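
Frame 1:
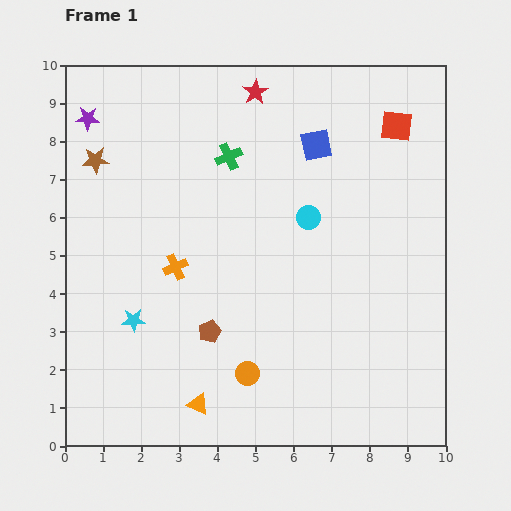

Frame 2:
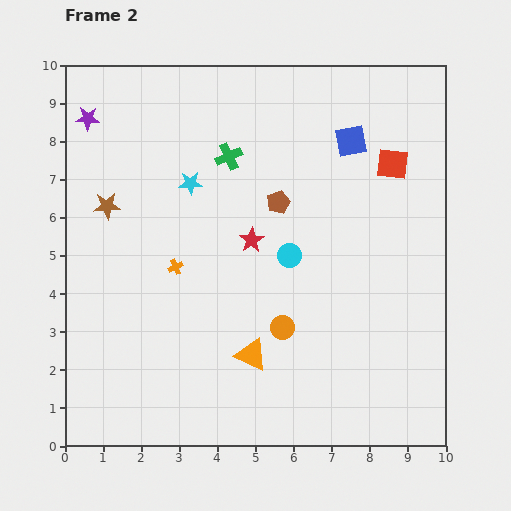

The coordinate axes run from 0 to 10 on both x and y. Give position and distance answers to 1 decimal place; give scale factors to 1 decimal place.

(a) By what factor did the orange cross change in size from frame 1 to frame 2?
0.6×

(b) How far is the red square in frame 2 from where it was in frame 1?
1.0

The red square moved from (8.7, 8.4) to (8.6, 7.4), a distance of √(0.1² + 1.0²) ≈ 1.0.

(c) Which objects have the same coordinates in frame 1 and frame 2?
the purple star, the orange cross, the green cross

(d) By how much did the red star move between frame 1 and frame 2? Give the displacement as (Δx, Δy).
(-0.1, -3.9)

The red star was at (5.0, 9.3) in frame 1 and (4.9, 5.4) in frame 2.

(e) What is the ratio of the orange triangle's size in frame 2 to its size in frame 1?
1.5×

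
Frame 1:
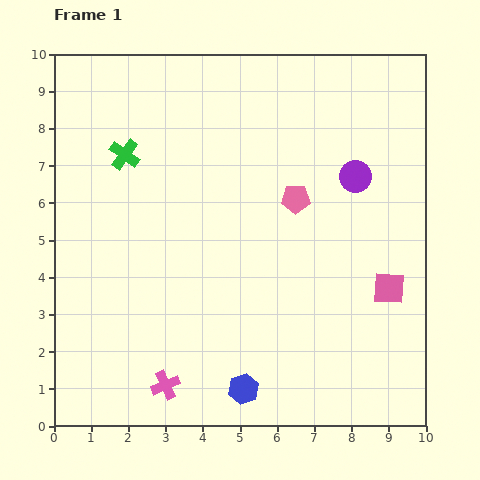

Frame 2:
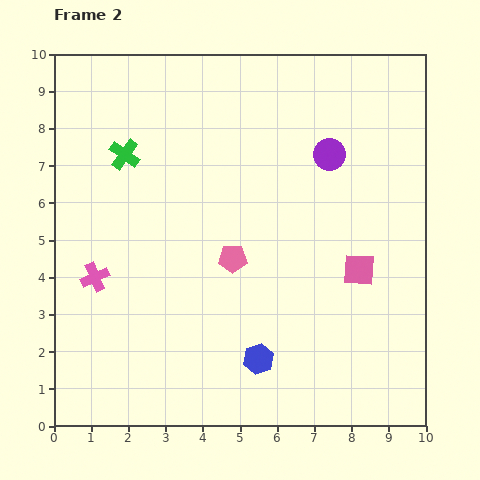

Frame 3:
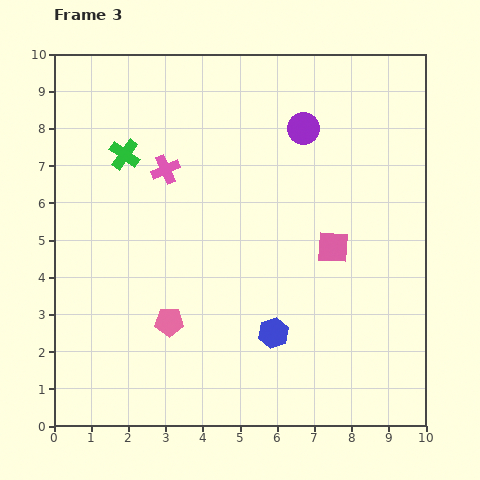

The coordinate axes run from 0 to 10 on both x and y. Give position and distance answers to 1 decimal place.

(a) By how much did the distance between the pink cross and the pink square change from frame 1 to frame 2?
+0.6

Distance in frame 1: 6.5. Distance in frame 2: 7.1.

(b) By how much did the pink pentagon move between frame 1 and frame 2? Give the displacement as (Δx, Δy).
(-1.7, -1.6)

The pink pentagon was at (6.5, 6.1) in frame 1 and (4.8, 4.5) in frame 2.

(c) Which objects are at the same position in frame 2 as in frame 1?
the green cross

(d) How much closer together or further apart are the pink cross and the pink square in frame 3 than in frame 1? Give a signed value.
-1.5

Distance in frame 1: 6.5. Distance in frame 3: 5.0.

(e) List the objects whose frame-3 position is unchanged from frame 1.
the green cross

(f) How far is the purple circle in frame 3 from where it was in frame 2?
1.0

The purple circle moved from (7.4, 7.3) to (6.7, 8.0), a distance of √(0.7² + 0.7²) ≈ 1.0.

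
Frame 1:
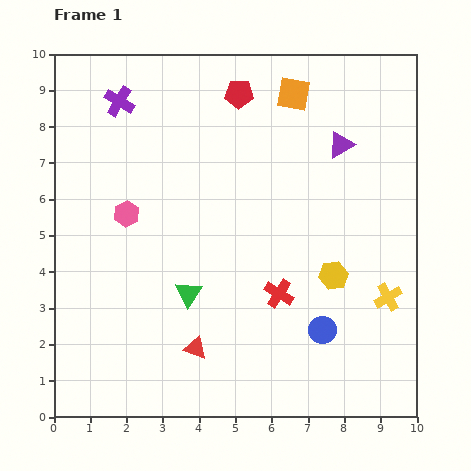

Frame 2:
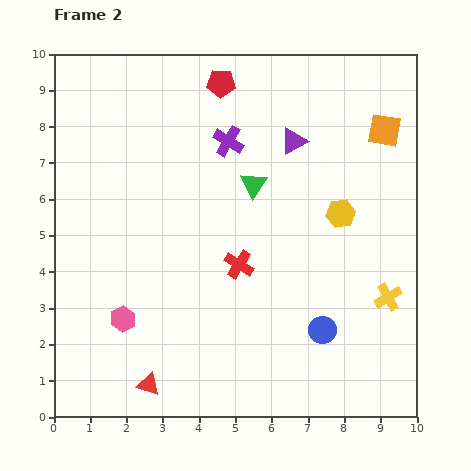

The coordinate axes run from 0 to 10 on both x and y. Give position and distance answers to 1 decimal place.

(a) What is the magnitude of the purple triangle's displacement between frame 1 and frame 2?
1.3

The purple triangle moved from (7.9, 7.5) to (6.6, 7.6), a distance of √(1.3² + 0.1²) ≈ 1.3.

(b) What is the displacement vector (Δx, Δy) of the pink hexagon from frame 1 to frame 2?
(-0.1, -2.9)

The pink hexagon was at (2.0, 5.6) in frame 1 and (1.9, 2.7) in frame 2.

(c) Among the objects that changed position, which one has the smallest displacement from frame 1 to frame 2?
the red pentagon

(moved 0.6)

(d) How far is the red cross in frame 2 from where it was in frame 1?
1.4

The red cross moved from (6.2, 3.4) to (5.1, 4.2), a distance of √(1.1² + 0.8²) ≈ 1.4.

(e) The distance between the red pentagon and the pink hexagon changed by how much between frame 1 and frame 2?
+2.5

Distance in frame 1: 4.5. Distance in frame 2: 7.0.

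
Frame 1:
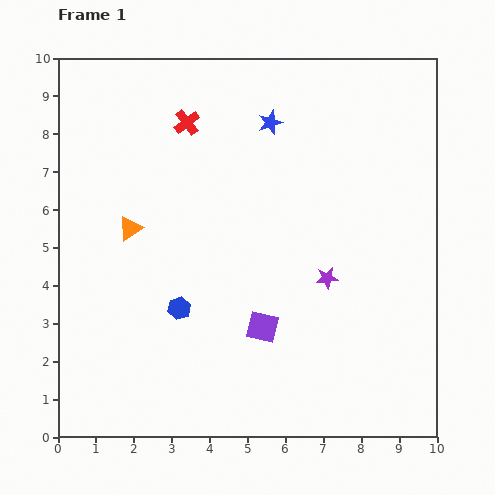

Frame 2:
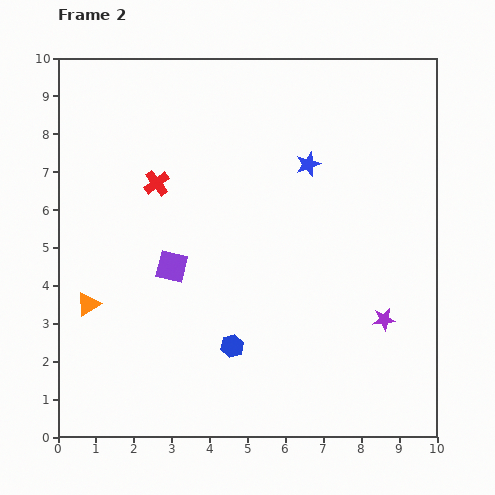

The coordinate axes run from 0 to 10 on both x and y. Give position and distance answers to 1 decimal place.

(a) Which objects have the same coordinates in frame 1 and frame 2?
none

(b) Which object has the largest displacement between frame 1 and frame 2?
the purple square

(moved 2.9; next 2.3)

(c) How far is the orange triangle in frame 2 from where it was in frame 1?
2.3

The orange triangle moved from (1.9, 5.5) to (0.8, 3.5), a distance of √(1.1² + 2.0²) ≈ 2.3.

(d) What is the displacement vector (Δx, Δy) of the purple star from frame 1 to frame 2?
(1.5, -1.1)

The purple star was at (7.1, 4.2) in frame 1 and (8.6, 3.1) in frame 2.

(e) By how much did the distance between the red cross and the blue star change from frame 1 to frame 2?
+1.8

Distance in frame 1: 2.2. Distance in frame 2: 4.0.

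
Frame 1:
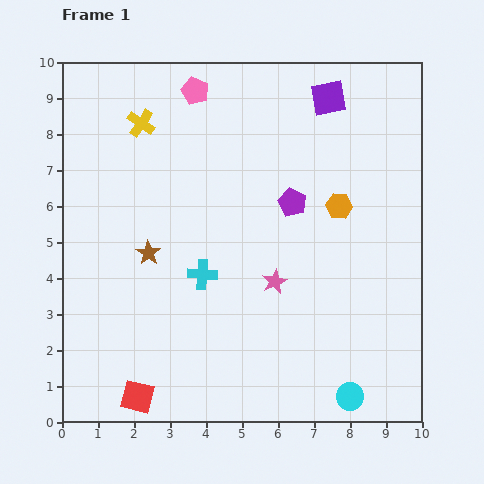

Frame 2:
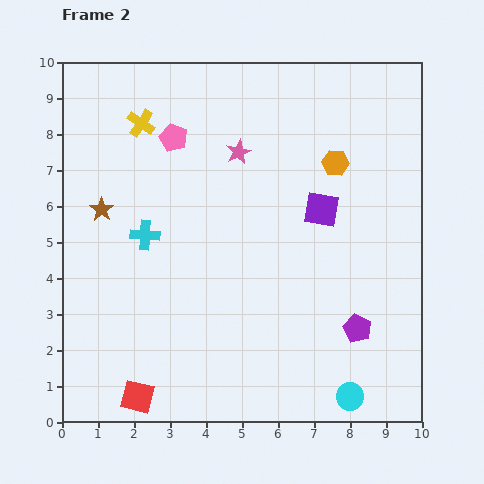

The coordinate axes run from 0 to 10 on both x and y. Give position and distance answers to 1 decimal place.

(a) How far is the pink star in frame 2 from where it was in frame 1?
3.7

The pink star moved from (5.9, 3.9) to (4.9, 7.5), a distance of √(1.0² + 3.6²) ≈ 3.7.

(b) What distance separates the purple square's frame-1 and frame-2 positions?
3.1

The purple square moved from (7.4, 9.0) to (7.2, 5.9), a distance of √(0.2² + 3.1²) ≈ 3.1.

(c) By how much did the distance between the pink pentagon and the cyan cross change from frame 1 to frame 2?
-2.3

Distance in frame 1: 5.1. Distance in frame 2: 2.8.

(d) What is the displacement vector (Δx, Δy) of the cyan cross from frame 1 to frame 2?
(-1.6, 1.1)

The cyan cross was at (3.9, 4.1) in frame 1 and (2.3, 5.2) in frame 2.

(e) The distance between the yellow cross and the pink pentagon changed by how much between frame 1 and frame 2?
-0.7

Distance in frame 1: 1.7. Distance in frame 2: 1.0.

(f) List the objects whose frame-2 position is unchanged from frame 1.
the yellow cross, the cyan circle, the red square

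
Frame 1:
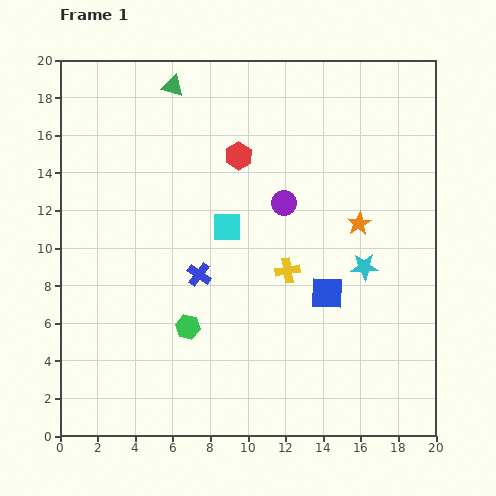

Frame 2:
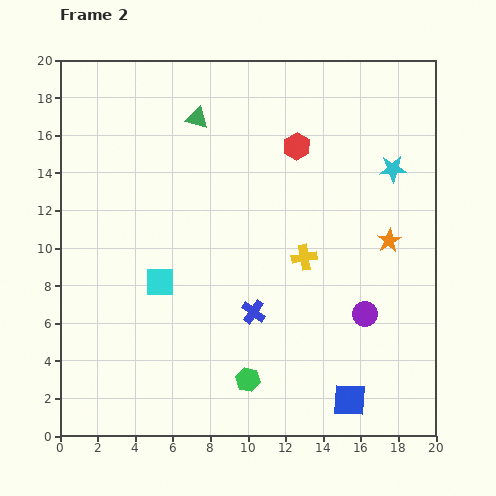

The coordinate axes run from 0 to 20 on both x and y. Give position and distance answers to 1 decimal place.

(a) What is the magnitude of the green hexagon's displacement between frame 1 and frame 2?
4.3

The green hexagon moved from (6.8, 5.8) to (10.0, 3.0), a distance of √(3.2² + 2.8²) ≈ 4.3.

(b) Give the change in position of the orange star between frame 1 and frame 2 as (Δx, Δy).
(1.6, -0.9)

The orange star was at (15.9, 11.3) in frame 1 and (17.5, 10.4) in frame 2.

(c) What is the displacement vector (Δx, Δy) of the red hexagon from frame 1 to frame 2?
(3.1, 0.5)

The red hexagon was at (9.5, 14.9) in frame 1 and (12.6, 15.4) in frame 2.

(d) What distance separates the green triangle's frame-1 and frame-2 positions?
2.1

The green triangle moved from (6.0, 18.6) to (7.3, 16.9), a distance of √(1.3² + 1.7²) ≈ 2.1.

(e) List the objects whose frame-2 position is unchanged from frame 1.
none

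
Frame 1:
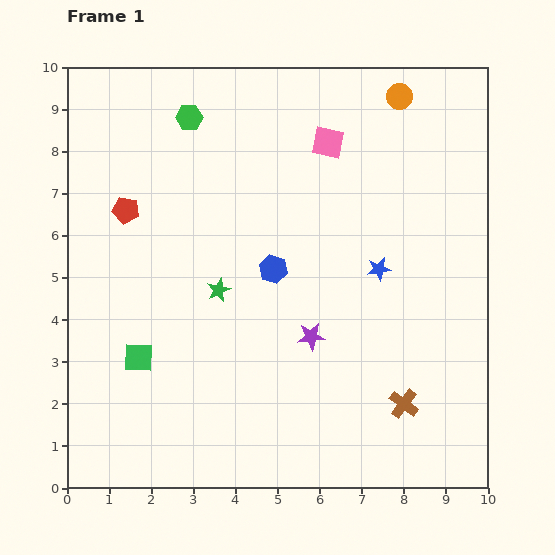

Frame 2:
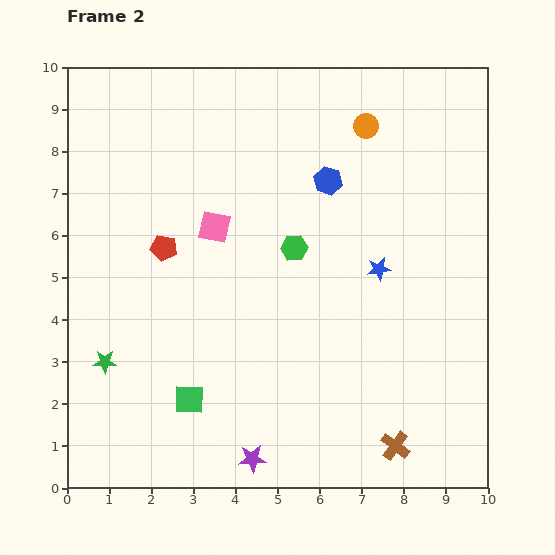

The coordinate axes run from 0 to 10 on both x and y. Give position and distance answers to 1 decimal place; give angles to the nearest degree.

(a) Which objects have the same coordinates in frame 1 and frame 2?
the blue star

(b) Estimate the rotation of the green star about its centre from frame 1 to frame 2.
24° clockwise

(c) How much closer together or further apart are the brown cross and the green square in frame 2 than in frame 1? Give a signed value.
-1.4

Distance in frame 1: 6.4. Distance in frame 2: 5.0.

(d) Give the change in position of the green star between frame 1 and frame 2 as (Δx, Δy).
(-2.7, -1.7)

The green star was at (3.6, 4.7) in frame 1 and (0.9, 3.0) in frame 2.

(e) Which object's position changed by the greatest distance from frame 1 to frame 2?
the green hexagon

(moved 4.0; next 3.4)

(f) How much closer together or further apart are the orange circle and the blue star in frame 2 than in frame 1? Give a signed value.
-0.7

Distance in frame 1: 4.1. Distance in frame 2: 3.4.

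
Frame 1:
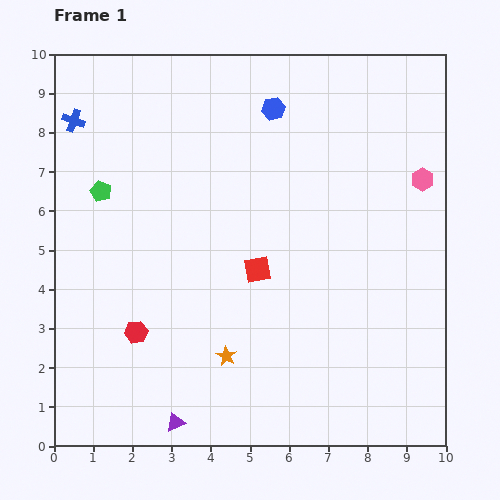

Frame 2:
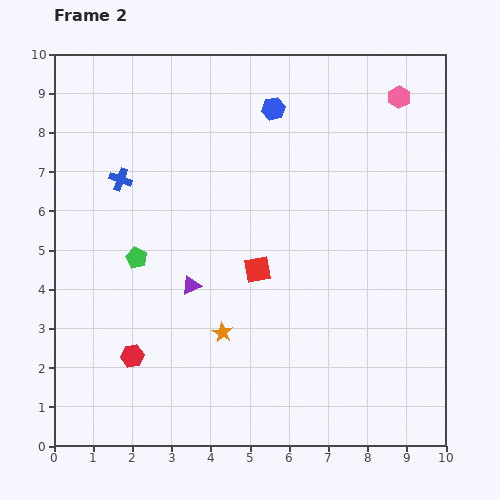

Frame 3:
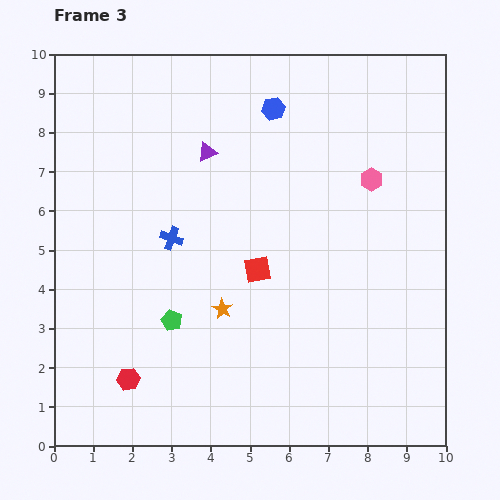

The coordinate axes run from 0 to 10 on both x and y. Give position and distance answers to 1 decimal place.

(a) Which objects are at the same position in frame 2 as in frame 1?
the blue hexagon, the red square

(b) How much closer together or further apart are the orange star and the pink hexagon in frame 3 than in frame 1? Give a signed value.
-1.7

Distance in frame 1: 6.7. Distance in frame 3: 5.0.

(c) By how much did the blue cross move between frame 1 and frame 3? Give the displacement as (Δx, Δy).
(2.5, -3.0)

The blue cross was at (0.5, 8.3) in frame 1 and (3.0, 5.3) in frame 3.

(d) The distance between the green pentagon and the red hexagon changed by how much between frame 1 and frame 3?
-1.8

Distance in frame 1: 3.7. Distance in frame 3: 1.9.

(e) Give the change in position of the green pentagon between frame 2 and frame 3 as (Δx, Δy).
(0.9, -1.6)

The green pentagon was at (2.1, 4.8) in frame 2 and (3.0, 3.2) in frame 3.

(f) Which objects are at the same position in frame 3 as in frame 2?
the blue hexagon, the red square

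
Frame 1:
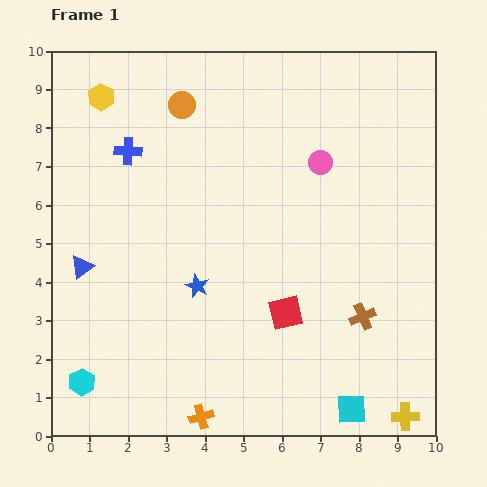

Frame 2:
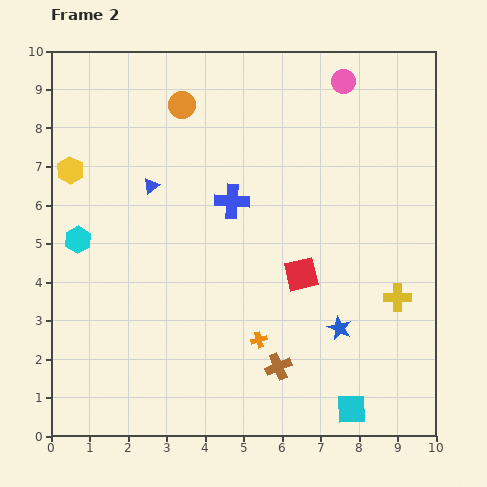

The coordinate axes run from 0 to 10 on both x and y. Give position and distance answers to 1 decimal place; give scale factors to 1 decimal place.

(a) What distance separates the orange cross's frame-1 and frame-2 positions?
2.5

The orange cross moved from (3.9, 0.5) to (5.4, 2.5), a distance of √(1.5² + 2.0²) ≈ 2.5.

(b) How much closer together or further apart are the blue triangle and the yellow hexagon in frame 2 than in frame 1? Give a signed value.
-2.3

Distance in frame 1: 4.4. Distance in frame 2: 2.1.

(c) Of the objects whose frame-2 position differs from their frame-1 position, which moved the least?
the red square

(moved 1.1)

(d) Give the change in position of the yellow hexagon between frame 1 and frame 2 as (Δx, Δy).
(-0.8, -1.9)

The yellow hexagon was at (1.3, 8.8) in frame 1 and (0.5, 6.9) in frame 2.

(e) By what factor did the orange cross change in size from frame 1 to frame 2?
0.6×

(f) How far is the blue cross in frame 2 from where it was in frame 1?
3.0

The blue cross moved from (2.0, 7.4) to (4.7, 6.1), a distance of √(2.7² + 1.3²) ≈ 3.0.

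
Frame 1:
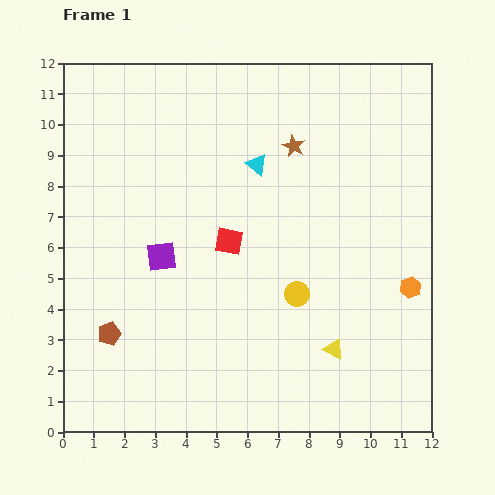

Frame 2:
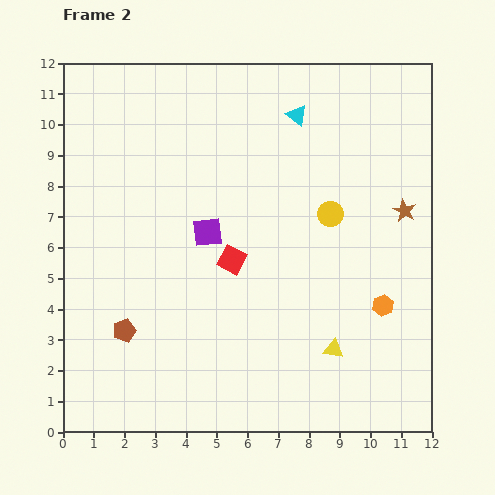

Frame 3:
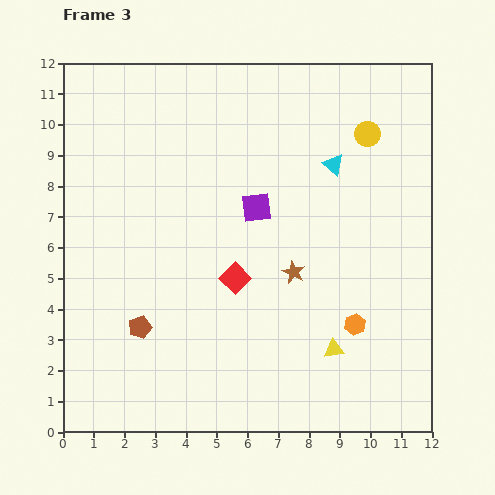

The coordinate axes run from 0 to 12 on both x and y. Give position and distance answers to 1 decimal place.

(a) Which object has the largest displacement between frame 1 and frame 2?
the brown star

(moved 4.2; next 2.8)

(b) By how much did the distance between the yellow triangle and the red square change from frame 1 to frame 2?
-0.5

Distance in frame 1: 4.9. Distance in frame 2: 4.4.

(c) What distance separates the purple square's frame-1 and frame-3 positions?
3.5

The purple square moved from (3.2, 5.7) to (6.3, 7.3), a distance of √(3.1² + 1.6²) ≈ 3.5.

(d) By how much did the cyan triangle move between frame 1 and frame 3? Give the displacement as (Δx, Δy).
(2.5, 0.0)

The cyan triangle was at (6.3, 8.7) in frame 1 and (8.8, 8.7) in frame 3.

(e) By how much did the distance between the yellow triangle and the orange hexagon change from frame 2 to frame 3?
-1.0

Distance in frame 2: 2.1. Distance in frame 3: 1.1.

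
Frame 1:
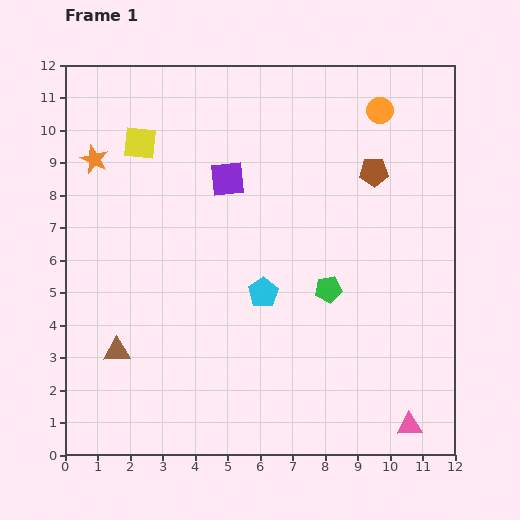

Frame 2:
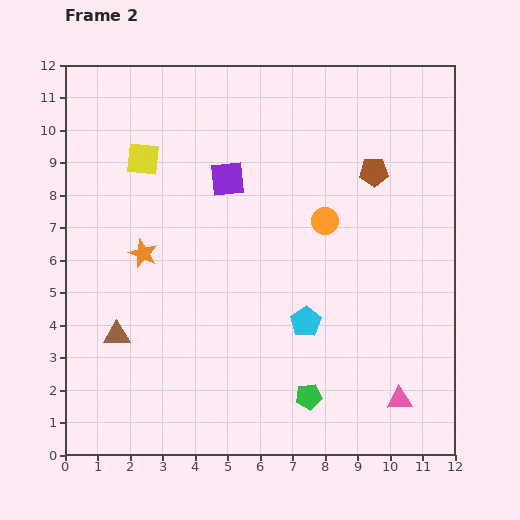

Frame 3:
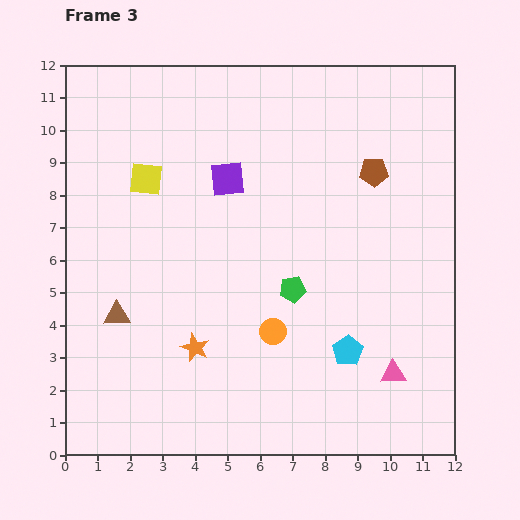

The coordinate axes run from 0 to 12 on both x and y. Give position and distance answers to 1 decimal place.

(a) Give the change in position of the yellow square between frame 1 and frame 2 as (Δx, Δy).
(0.1, -0.5)

The yellow square was at (2.3, 9.6) in frame 1 and (2.4, 9.1) in frame 2.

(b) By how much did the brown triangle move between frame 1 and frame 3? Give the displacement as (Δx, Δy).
(0.0, 1.1)

The brown triangle was at (1.6, 3.2) in frame 1 and (1.6, 4.3) in frame 3.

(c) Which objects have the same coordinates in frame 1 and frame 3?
the brown pentagon, the purple square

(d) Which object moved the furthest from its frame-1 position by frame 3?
the orange circle

(moved 7.6; next 6.6)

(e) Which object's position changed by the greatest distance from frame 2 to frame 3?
the orange circle

(moved 3.8; next 3.3)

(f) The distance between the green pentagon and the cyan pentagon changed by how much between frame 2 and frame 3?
+0.2

Distance in frame 2: 2.3. Distance in frame 3: 2.5.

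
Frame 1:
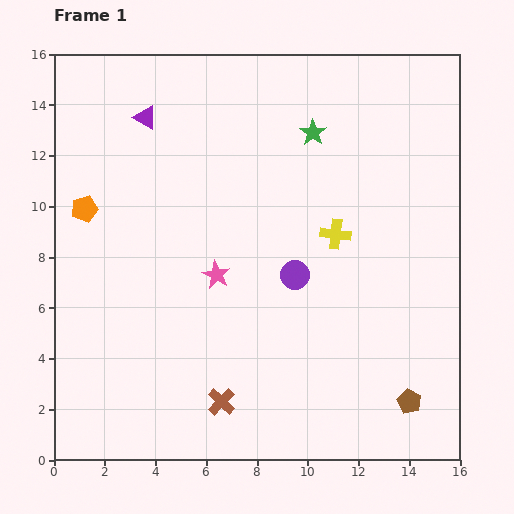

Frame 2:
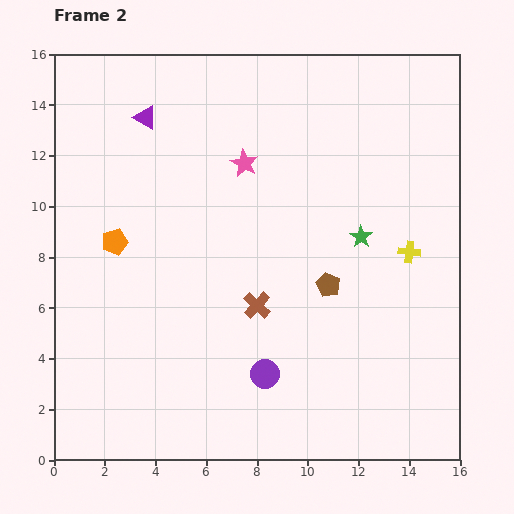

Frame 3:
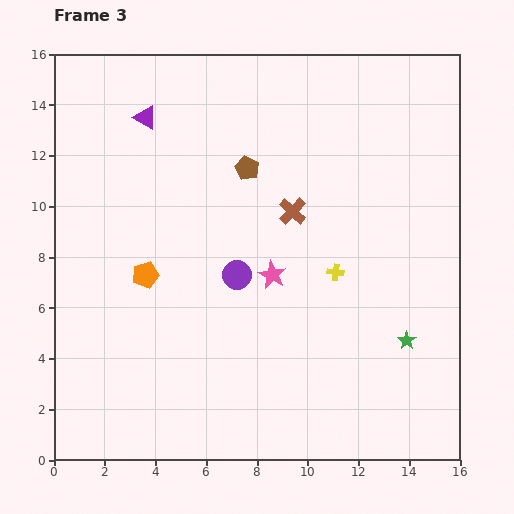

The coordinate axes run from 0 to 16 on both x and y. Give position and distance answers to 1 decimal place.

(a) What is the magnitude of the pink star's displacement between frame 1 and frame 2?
4.5

The pink star moved from (6.4, 7.3) to (7.5, 11.7), a distance of √(1.1² + 4.4²) ≈ 4.5.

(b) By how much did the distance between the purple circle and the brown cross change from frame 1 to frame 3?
-2.5

Distance in frame 1: 5.8. Distance in frame 3: 3.3.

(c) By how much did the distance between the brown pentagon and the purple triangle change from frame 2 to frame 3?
-5.3

Distance in frame 2: 9.8. Distance in frame 3: 4.5.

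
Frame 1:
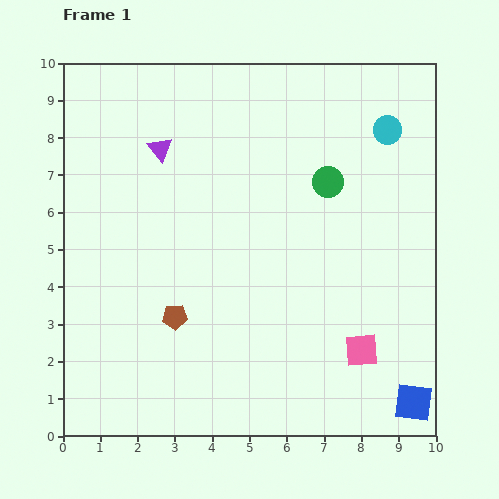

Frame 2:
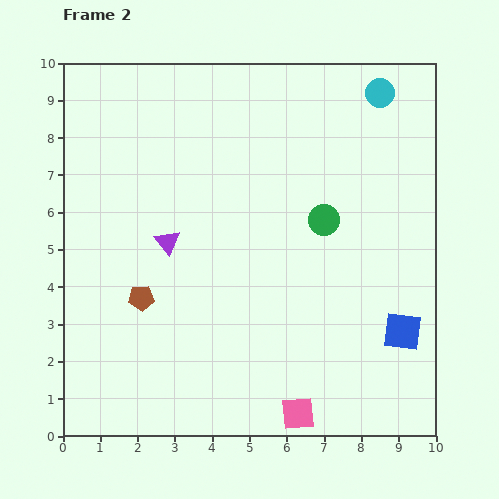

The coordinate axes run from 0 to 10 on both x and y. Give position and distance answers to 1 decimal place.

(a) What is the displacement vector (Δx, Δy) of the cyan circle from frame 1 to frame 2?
(-0.2, 1.0)

The cyan circle was at (8.7, 8.2) in frame 1 and (8.5, 9.2) in frame 2.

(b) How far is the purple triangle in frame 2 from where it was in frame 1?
2.5

The purple triangle moved from (2.6, 7.7) to (2.8, 5.2), a distance of √(0.2² + 2.5²) ≈ 2.5.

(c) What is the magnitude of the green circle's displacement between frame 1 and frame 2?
1.0

The green circle moved from (7.1, 6.8) to (7.0, 5.8), a distance of √(0.1² + 1.0²) ≈ 1.0.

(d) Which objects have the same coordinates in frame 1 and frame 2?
none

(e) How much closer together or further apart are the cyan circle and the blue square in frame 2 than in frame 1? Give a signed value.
-0.9

Distance in frame 1: 7.3. Distance in frame 2: 6.4.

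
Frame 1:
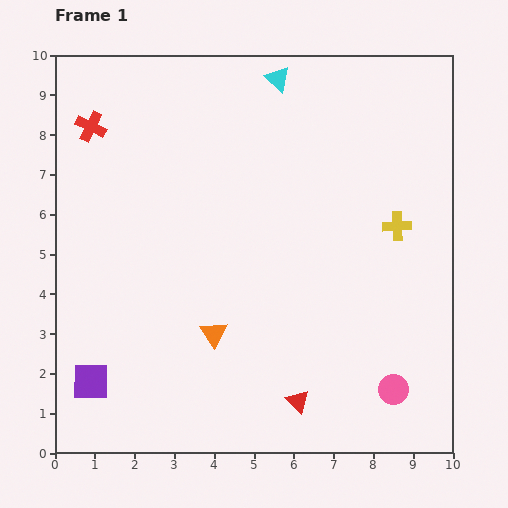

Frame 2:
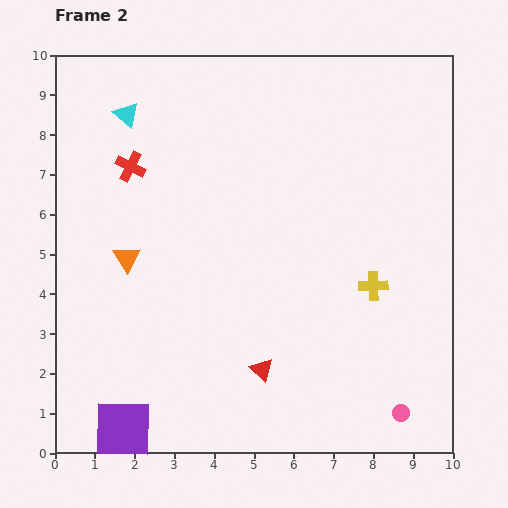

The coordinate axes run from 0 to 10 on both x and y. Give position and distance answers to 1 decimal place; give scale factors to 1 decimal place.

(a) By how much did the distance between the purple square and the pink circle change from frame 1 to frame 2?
-0.6

Distance in frame 1: 7.6. Distance in frame 2: 7.0.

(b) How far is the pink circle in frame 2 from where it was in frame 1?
0.6

The pink circle moved from (8.5, 1.6) to (8.7, 1.0), a distance of √(0.2² + 0.6²) ≈ 0.6.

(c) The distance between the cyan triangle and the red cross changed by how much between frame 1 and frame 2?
-3.6

Distance in frame 1: 4.9. Distance in frame 2: 1.3.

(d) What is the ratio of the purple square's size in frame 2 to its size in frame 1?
1.6×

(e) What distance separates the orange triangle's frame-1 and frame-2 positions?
2.9

The orange triangle moved from (4.0, 3.0) to (1.8, 4.9), a distance of √(2.2² + 1.9²) ≈ 2.9.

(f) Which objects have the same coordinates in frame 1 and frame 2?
none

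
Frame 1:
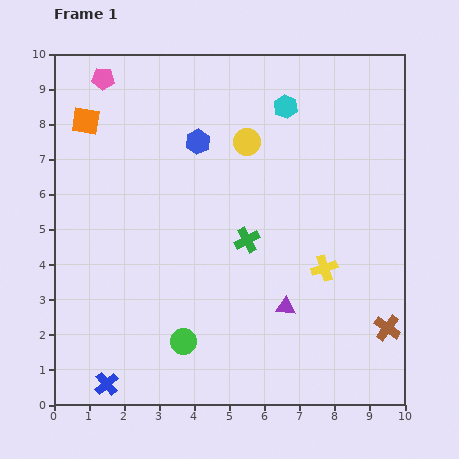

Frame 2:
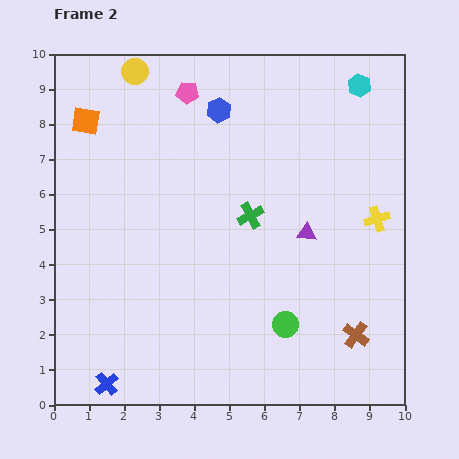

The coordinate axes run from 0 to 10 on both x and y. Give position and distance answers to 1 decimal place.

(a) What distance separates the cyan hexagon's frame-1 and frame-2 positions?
2.2

The cyan hexagon moved from (6.6, 8.5) to (8.7, 9.1), a distance of √(2.1² + 0.6²) ≈ 2.2.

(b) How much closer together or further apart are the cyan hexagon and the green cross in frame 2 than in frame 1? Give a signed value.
+0.8

Distance in frame 1: 4.0. Distance in frame 2: 4.8.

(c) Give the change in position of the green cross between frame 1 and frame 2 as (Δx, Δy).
(0.1, 0.7)

The green cross was at (5.5, 4.7) in frame 1 and (5.6, 5.4) in frame 2.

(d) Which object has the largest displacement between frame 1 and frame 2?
the yellow circle

(moved 3.8; next 2.9)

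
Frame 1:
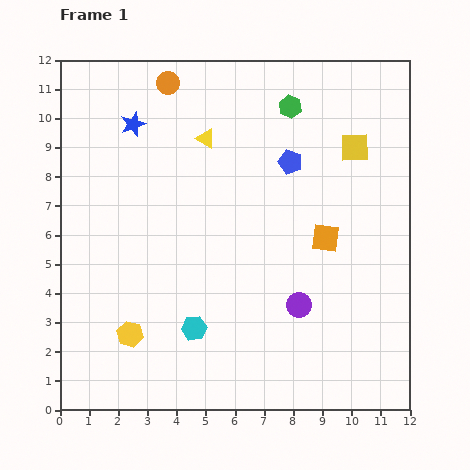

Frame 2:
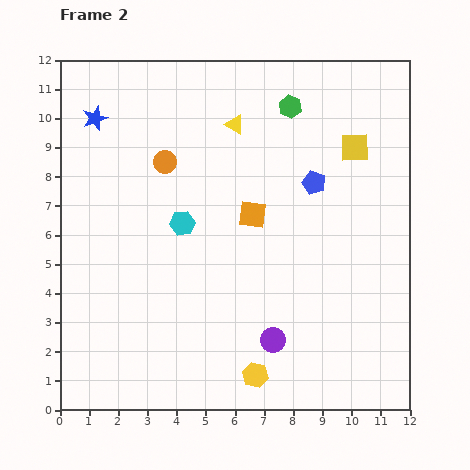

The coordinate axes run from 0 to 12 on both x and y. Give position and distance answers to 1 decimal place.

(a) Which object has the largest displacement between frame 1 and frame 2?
the yellow hexagon

(moved 4.5; next 3.6)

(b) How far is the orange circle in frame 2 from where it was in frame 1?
2.7

The orange circle moved from (3.7, 11.2) to (3.6, 8.5), a distance of √(0.1² + 2.7²) ≈ 2.7.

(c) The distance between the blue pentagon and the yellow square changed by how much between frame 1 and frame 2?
-0.5

Distance in frame 1: 2.3. Distance in frame 2: 1.8.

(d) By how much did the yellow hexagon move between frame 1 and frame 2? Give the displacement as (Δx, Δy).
(4.3, -1.4)

The yellow hexagon was at (2.4, 2.6) in frame 1 and (6.7, 1.2) in frame 2.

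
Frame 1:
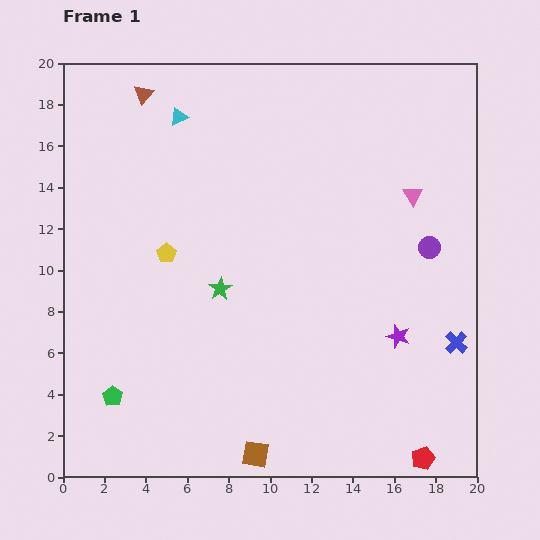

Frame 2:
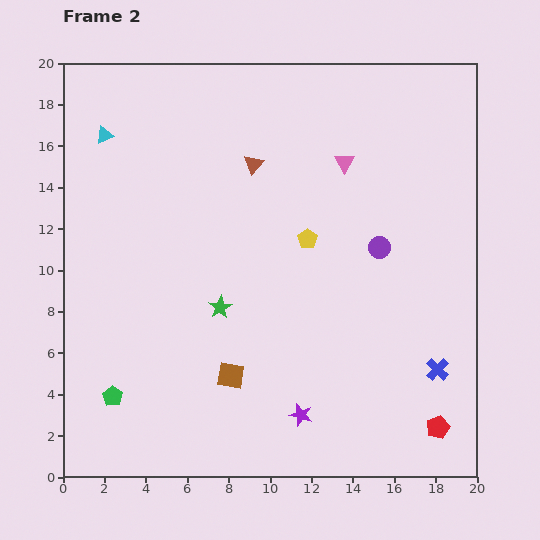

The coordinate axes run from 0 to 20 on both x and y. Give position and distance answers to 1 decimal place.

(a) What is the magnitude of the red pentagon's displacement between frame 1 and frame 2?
1.7

The red pentagon moved from (17.4, 0.9) to (18.1, 2.4), a distance of √(0.7² + 1.5²) ≈ 1.7.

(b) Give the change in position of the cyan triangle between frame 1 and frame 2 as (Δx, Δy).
(-3.6, -0.9)

The cyan triangle was at (5.6, 17.4) in frame 1 and (2.0, 16.5) in frame 2.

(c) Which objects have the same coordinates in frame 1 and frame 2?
the green pentagon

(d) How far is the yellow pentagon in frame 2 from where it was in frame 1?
6.8

The yellow pentagon moved from (5.0, 10.8) to (11.8, 11.5), a distance of √(6.8² + 0.7²) ≈ 6.8.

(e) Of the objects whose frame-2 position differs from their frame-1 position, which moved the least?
the green star

(moved 0.9)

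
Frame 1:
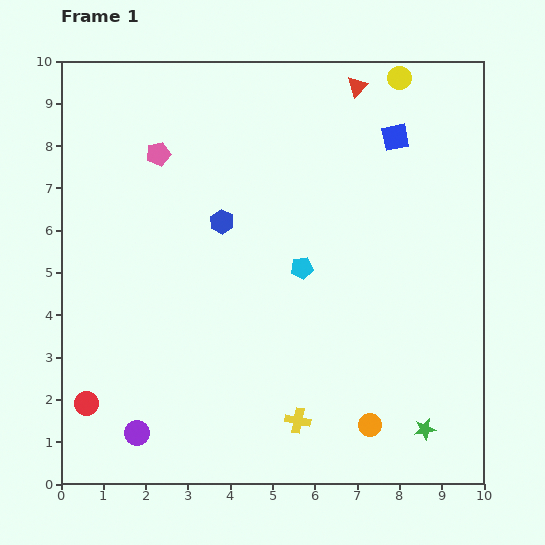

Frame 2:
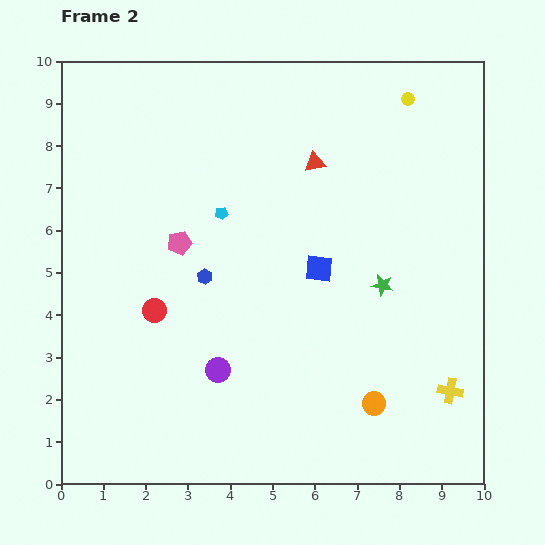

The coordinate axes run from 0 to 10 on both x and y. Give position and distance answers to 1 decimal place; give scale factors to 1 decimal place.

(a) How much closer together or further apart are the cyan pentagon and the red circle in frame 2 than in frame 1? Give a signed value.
-3.2

Distance in frame 1: 6.0. Distance in frame 2: 2.8.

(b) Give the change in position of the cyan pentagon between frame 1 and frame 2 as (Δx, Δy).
(-1.9, 1.3)

The cyan pentagon was at (5.7, 5.1) in frame 1 and (3.8, 6.4) in frame 2.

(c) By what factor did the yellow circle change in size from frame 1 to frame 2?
0.6×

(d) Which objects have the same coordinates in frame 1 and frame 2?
none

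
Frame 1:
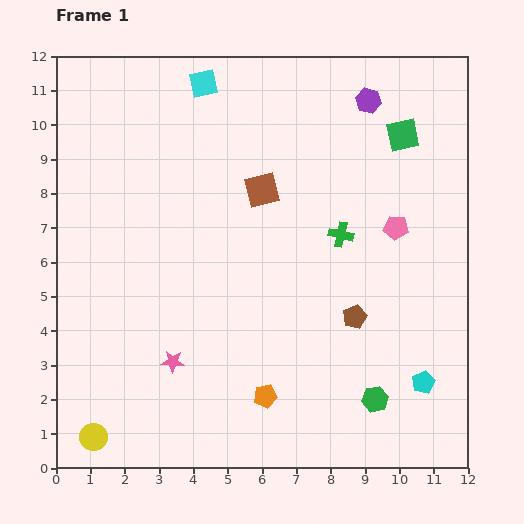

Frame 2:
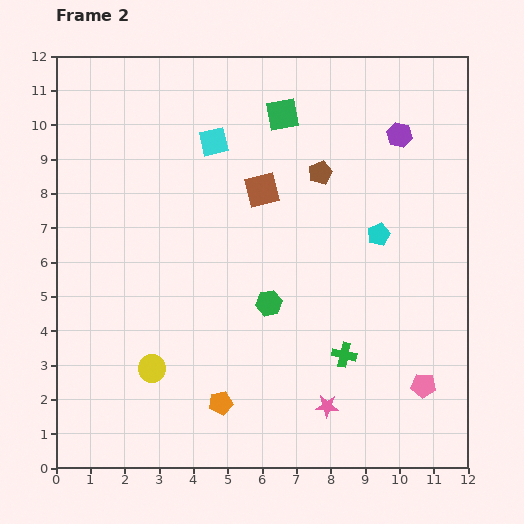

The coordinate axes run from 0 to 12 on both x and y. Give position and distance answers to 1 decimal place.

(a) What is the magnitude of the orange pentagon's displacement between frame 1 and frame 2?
1.3

The orange pentagon moved from (6.1, 2.1) to (4.8, 1.9), a distance of √(1.3² + 0.2²) ≈ 1.3.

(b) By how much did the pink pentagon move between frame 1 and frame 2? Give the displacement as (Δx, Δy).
(0.8, -4.6)

The pink pentagon was at (9.9, 7.0) in frame 1 and (10.7, 2.4) in frame 2.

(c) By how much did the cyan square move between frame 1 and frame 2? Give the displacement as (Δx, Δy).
(0.3, -1.7)

The cyan square was at (4.3, 11.2) in frame 1 and (4.6, 9.5) in frame 2.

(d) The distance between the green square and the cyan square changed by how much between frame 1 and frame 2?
-3.8

Distance in frame 1: 6.0. Distance in frame 2: 2.2.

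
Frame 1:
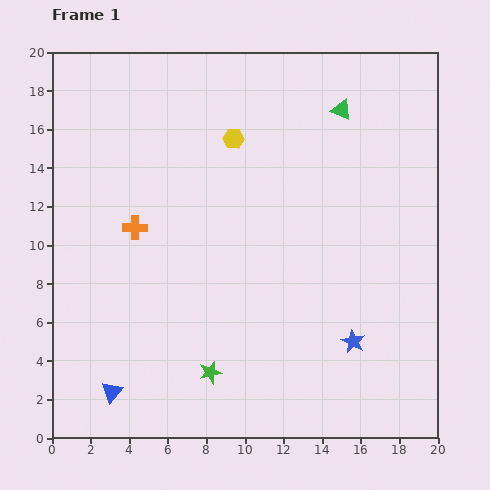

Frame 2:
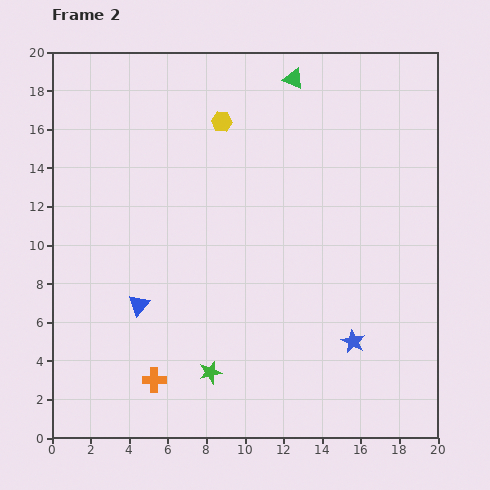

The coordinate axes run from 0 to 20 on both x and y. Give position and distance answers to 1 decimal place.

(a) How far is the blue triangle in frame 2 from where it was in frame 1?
4.7

The blue triangle moved from (3.1, 2.4) to (4.5, 6.9), a distance of √(1.4² + 4.5²) ≈ 4.7.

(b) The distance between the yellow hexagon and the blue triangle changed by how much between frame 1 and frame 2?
-4.1

Distance in frame 1: 14.5. Distance in frame 2: 10.4.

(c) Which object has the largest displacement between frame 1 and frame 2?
the orange cross

(moved 8.0; next 4.7)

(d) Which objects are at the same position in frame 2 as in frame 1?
the blue star, the green star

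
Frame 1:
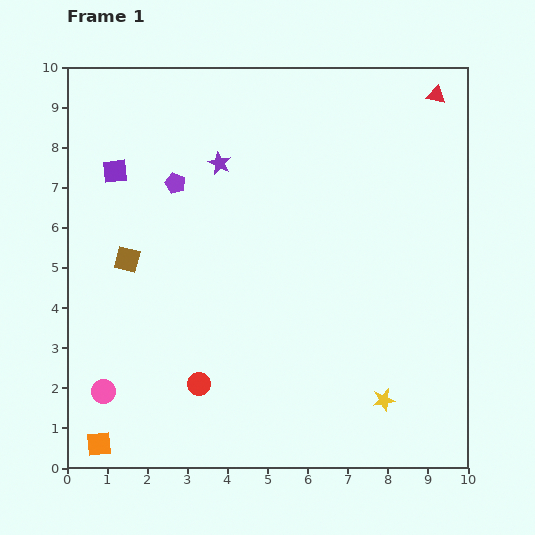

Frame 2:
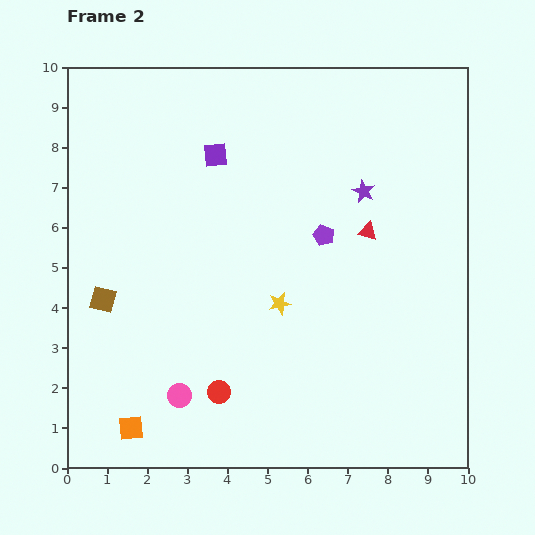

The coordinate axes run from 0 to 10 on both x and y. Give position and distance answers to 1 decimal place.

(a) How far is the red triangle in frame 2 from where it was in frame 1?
3.8

The red triangle moved from (9.2, 9.3) to (7.5, 5.9), a distance of √(1.7² + 3.4²) ≈ 3.8.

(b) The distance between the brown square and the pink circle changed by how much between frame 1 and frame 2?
-0.3

Distance in frame 1: 3.4. Distance in frame 2: 3.1.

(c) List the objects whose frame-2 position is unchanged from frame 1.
none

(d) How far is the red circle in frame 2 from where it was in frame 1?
0.5

The red circle moved from (3.3, 2.1) to (3.8, 1.9), a distance of √(0.5² + 0.2²) ≈ 0.5.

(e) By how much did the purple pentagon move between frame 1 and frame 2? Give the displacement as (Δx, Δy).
(3.7, -1.3)

The purple pentagon was at (2.7, 7.1) in frame 1 and (6.4, 5.8) in frame 2.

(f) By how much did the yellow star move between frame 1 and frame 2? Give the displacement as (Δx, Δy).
(-2.6, 2.4)

The yellow star was at (7.9, 1.7) in frame 1 and (5.3, 4.1) in frame 2.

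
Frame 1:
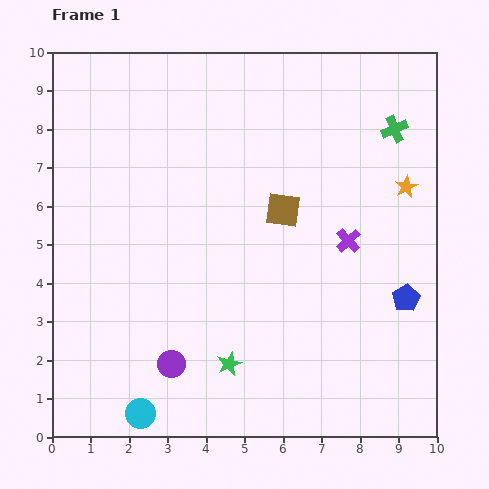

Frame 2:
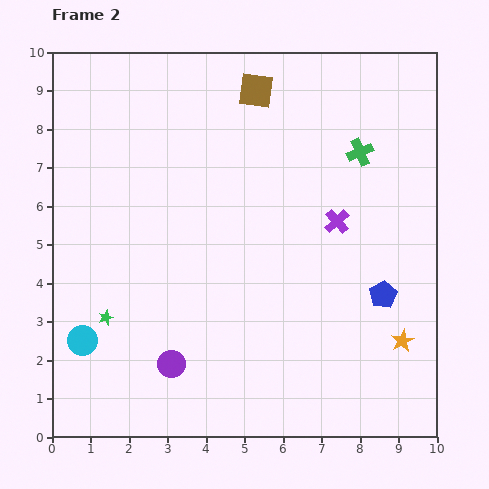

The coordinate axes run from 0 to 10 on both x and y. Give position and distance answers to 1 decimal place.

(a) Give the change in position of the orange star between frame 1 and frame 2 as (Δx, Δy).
(-0.1, -4.0)

The orange star was at (9.2, 6.5) in frame 1 and (9.1, 2.5) in frame 2.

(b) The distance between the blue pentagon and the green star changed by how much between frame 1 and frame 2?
+2.3

Distance in frame 1: 4.9. Distance in frame 2: 7.2.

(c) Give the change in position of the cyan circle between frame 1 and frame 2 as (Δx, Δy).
(-1.5, 1.9)

The cyan circle was at (2.3, 0.6) in frame 1 and (0.8, 2.5) in frame 2.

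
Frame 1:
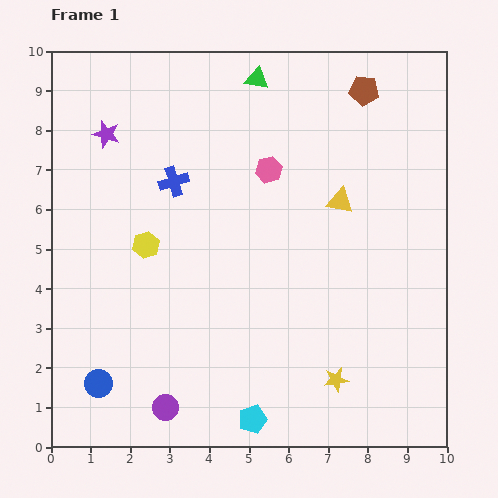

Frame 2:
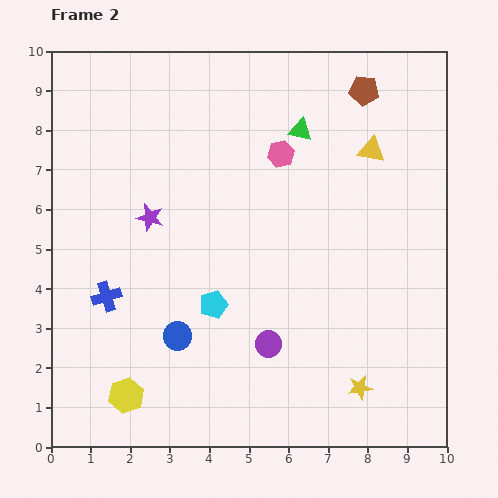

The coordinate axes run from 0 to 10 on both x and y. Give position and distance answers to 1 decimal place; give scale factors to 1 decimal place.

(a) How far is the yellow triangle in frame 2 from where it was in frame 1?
1.5

The yellow triangle moved from (7.3, 6.2) to (8.1, 7.5), a distance of √(0.8² + 1.3²) ≈ 1.5.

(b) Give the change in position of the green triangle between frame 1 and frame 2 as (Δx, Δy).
(1.1, -1.3)

The green triangle was at (5.2, 9.3) in frame 1 and (6.3, 8.0) in frame 2.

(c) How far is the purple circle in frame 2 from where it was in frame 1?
3.1

The purple circle moved from (2.9, 1.0) to (5.5, 2.6), a distance of √(2.6² + 1.6²) ≈ 3.1.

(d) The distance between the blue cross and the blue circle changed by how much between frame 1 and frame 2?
-3.3

Distance in frame 1: 5.4. Distance in frame 2: 2.1.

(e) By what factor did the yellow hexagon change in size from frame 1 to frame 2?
1.3×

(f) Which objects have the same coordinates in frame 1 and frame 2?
the brown pentagon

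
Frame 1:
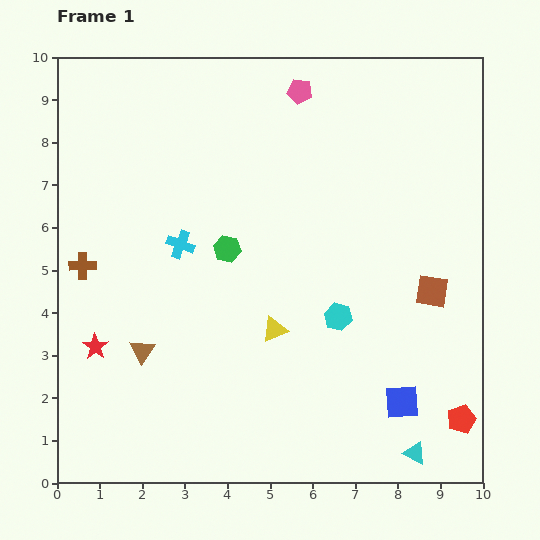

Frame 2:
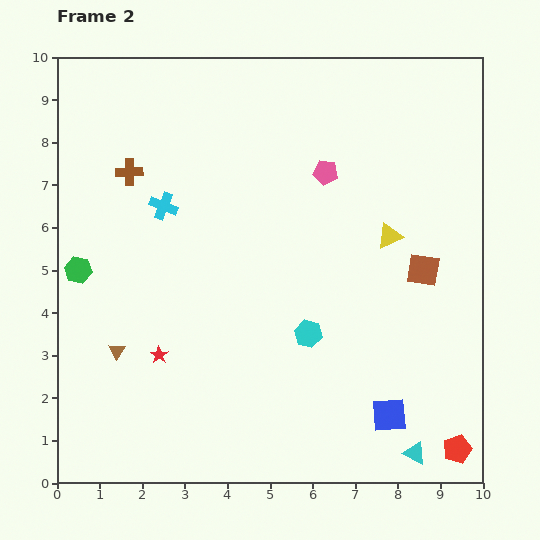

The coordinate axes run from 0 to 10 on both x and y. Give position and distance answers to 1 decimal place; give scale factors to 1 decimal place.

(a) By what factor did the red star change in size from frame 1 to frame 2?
0.7×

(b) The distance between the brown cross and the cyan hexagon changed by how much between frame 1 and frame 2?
-0.4

Distance in frame 1: 6.1. Distance in frame 2: 5.7.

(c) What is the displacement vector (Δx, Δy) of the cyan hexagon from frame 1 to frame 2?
(-0.7, -0.4)

The cyan hexagon was at (6.6, 3.9) in frame 1 and (5.9, 3.5) in frame 2.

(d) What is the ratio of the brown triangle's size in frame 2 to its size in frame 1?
0.7×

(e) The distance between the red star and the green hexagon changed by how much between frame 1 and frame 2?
-1.1

Distance in frame 1: 3.9. Distance in frame 2: 2.8.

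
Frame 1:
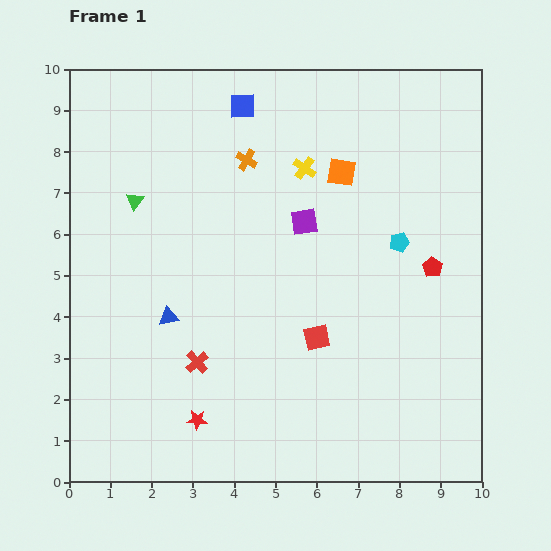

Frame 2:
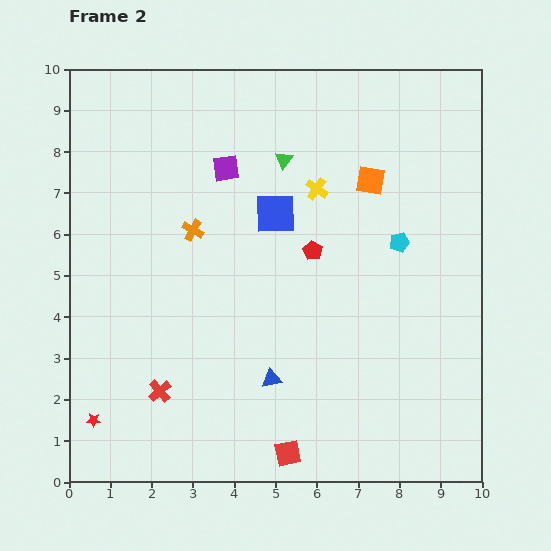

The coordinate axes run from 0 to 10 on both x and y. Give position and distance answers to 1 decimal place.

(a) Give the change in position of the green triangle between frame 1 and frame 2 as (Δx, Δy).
(3.6, 1.0)

The green triangle was at (1.6, 6.8) in frame 1 and (5.2, 7.8) in frame 2.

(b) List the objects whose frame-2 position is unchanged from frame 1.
the cyan pentagon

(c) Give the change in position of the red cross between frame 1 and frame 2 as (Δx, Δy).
(-0.9, -0.7)

The red cross was at (3.1, 2.9) in frame 1 and (2.2, 2.2) in frame 2.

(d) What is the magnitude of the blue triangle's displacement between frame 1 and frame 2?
2.9

The blue triangle moved from (2.4, 4.0) to (4.9, 2.5), a distance of √(2.5² + 1.5²) ≈ 2.9.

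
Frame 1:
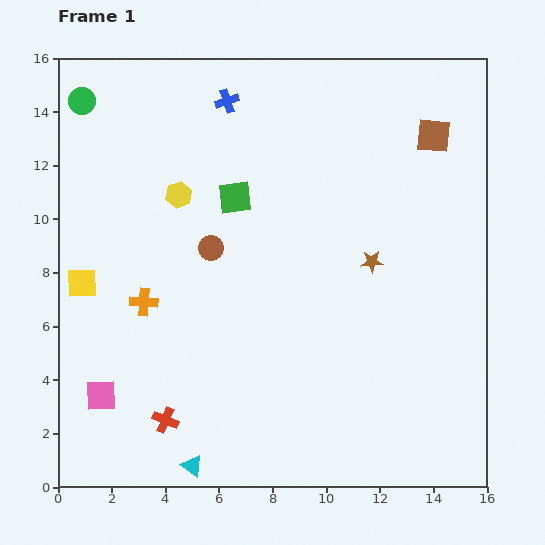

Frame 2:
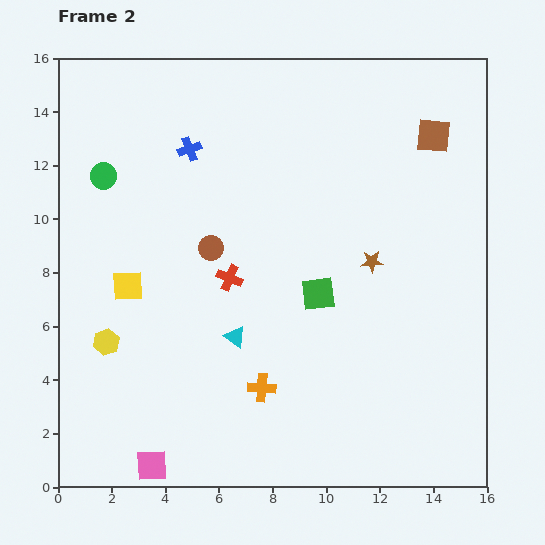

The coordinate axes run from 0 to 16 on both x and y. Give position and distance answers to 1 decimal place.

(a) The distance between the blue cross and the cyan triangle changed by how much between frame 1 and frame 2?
-6.5

Distance in frame 1: 13.7. Distance in frame 2: 7.2.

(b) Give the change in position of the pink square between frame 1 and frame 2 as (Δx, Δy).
(1.9, -2.6)

The pink square was at (1.6, 3.4) in frame 1 and (3.5, 0.8) in frame 2.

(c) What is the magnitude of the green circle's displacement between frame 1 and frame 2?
2.9

The green circle moved from (0.9, 14.4) to (1.7, 11.6), a distance of √(0.8² + 2.8²) ≈ 2.9.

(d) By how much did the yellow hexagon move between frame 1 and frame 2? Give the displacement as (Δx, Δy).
(-2.7, -5.5)

The yellow hexagon was at (4.5, 10.9) in frame 1 and (1.8, 5.4) in frame 2.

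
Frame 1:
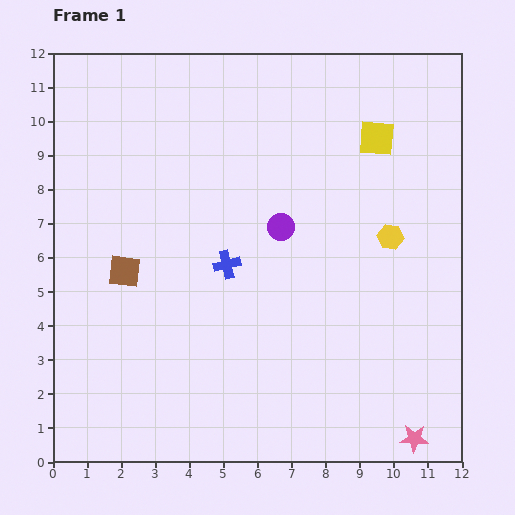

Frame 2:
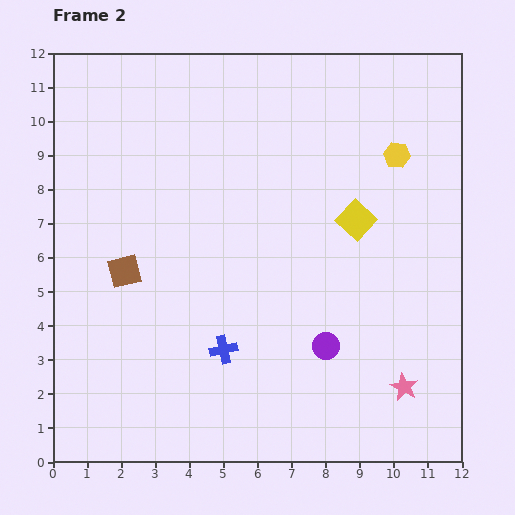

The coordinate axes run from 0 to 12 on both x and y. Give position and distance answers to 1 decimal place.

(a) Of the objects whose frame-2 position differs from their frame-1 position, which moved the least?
the pink star

(moved 1.5)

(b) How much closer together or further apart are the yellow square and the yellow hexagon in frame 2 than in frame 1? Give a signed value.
-0.7

Distance in frame 1: 2.9. Distance in frame 2: 2.2.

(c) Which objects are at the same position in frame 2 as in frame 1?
the brown square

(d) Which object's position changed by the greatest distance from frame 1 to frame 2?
the purple circle

(moved 3.7; next 2.5)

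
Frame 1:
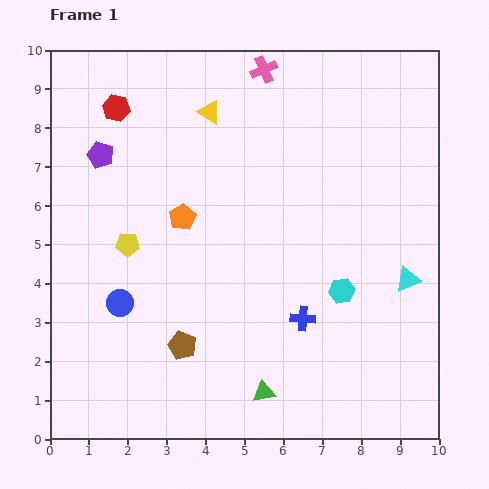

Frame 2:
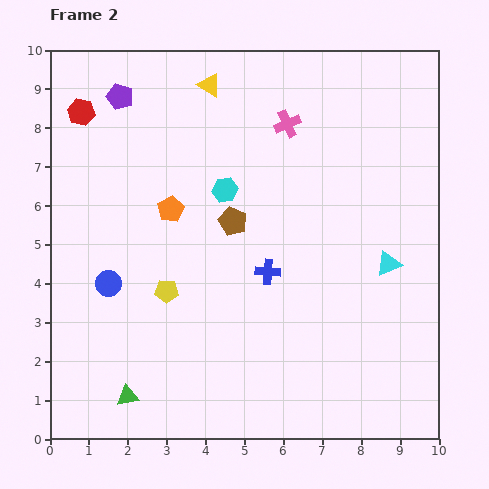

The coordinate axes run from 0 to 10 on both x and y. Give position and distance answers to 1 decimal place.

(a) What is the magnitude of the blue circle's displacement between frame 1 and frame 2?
0.6

The blue circle moved from (1.8, 3.5) to (1.5, 4.0), a distance of √(0.3² + 0.5²) ≈ 0.6.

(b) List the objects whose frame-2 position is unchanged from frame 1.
none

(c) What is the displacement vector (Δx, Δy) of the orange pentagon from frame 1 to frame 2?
(-0.3, 0.2)

The orange pentagon was at (3.4, 5.7) in frame 1 and (3.1, 5.9) in frame 2.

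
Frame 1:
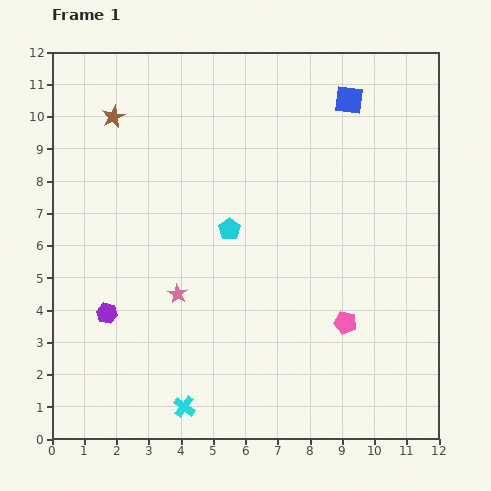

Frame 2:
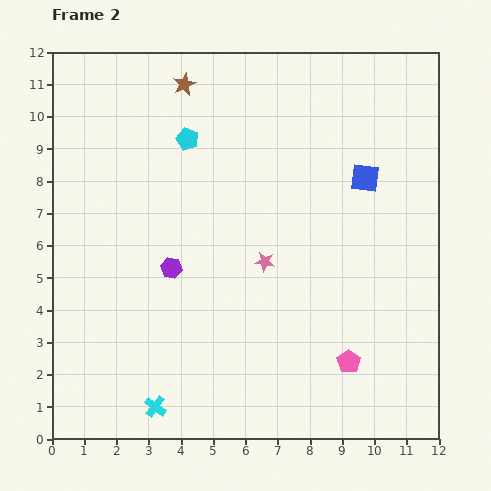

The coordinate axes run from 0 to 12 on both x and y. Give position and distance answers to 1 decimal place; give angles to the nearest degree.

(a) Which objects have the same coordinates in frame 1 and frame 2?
none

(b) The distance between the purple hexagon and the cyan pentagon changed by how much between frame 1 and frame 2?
-0.6

Distance in frame 1: 4.6. Distance in frame 2: 4.0.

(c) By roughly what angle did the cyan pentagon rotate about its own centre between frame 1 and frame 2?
17° counter-clockwise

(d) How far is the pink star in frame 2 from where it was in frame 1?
2.9

The pink star moved from (3.9, 4.5) to (6.6, 5.5), a distance of √(2.7² + 1.0²) ≈ 2.9.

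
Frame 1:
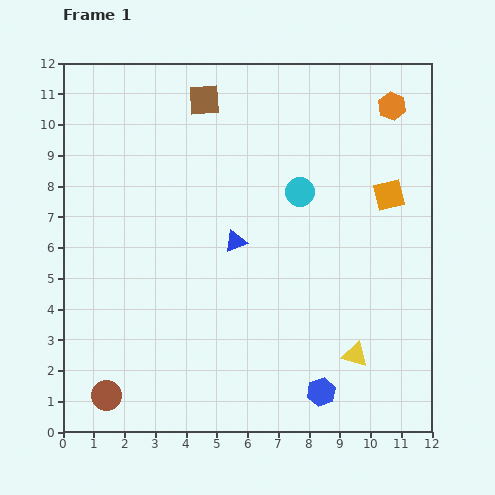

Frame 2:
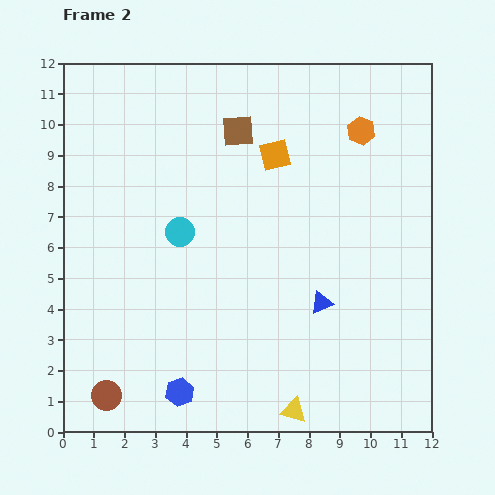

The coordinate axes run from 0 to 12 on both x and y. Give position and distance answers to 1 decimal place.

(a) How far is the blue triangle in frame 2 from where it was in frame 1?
3.4

The blue triangle moved from (5.6, 6.2) to (8.4, 4.2), a distance of √(2.8² + 2.0²) ≈ 3.4.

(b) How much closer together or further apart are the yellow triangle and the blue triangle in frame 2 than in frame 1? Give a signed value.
-1.8

Distance in frame 1: 5.4. Distance in frame 2: 3.6.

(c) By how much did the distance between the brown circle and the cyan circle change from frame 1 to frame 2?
-3.3

Distance in frame 1: 9.1. Distance in frame 2: 5.8.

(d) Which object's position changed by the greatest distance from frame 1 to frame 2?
the blue hexagon

(moved 4.6; next 4.1)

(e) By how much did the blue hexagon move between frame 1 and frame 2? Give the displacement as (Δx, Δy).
(-4.6, 0.0)

The blue hexagon was at (8.4, 1.3) in frame 1 and (3.8, 1.3) in frame 2.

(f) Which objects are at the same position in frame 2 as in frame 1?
the brown circle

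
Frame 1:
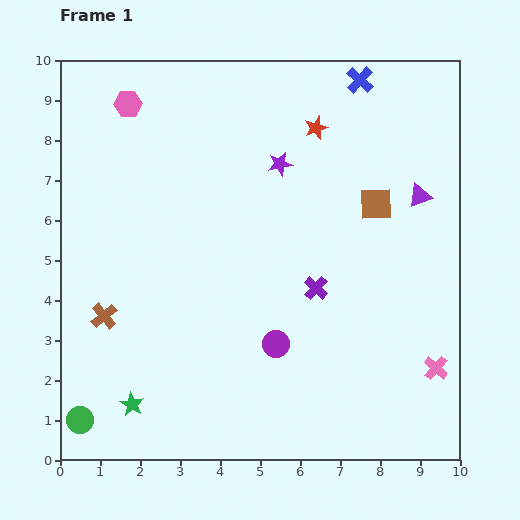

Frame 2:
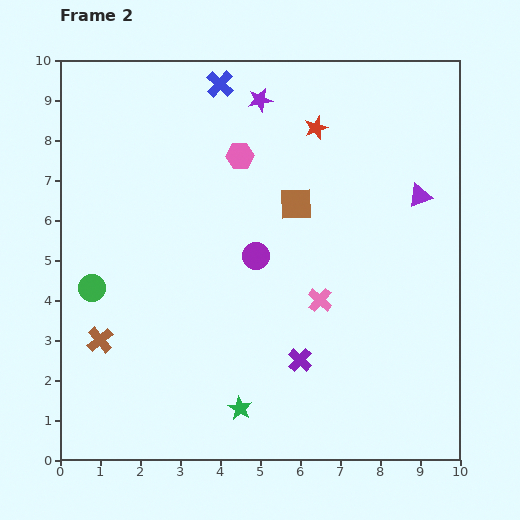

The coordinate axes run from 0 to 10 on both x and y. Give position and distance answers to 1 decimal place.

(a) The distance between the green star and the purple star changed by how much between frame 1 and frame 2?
+0.7

Distance in frame 1: 7.0. Distance in frame 2: 7.7.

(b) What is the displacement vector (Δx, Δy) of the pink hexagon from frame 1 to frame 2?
(2.8, -1.3)

The pink hexagon was at (1.7, 8.9) in frame 1 and (4.5, 7.6) in frame 2.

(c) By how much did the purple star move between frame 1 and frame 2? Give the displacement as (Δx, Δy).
(-0.5, 1.6)

The purple star was at (5.5, 7.4) in frame 1 and (5.0, 9.0) in frame 2.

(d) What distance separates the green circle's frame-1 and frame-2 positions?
3.3

The green circle moved from (0.5, 1.0) to (0.8, 4.3), a distance of √(0.3² + 3.3²) ≈ 3.3.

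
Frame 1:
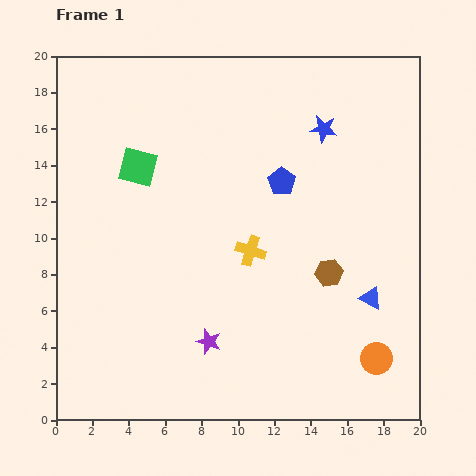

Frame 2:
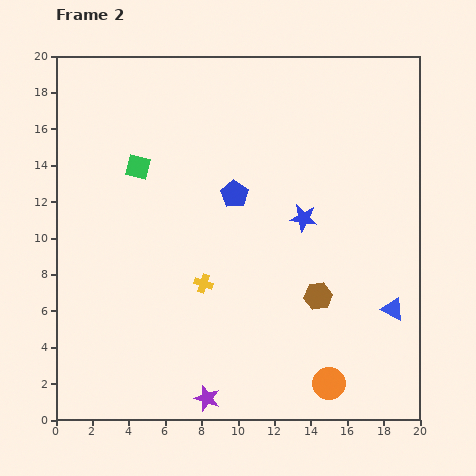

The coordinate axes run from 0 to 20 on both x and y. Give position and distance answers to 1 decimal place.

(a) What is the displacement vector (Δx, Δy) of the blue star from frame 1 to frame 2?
(-1.1, -4.9)

The blue star was at (14.7, 16.0) in frame 1 and (13.6, 11.1) in frame 2.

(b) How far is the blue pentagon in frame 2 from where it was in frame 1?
2.7

The blue pentagon moved from (12.4, 13.1) to (9.8, 12.4), a distance of √(2.6² + 0.7²) ≈ 2.7.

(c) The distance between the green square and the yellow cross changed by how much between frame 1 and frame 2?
-0.4

Distance in frame 1: 7.7. Distance in frame 2: 7.3.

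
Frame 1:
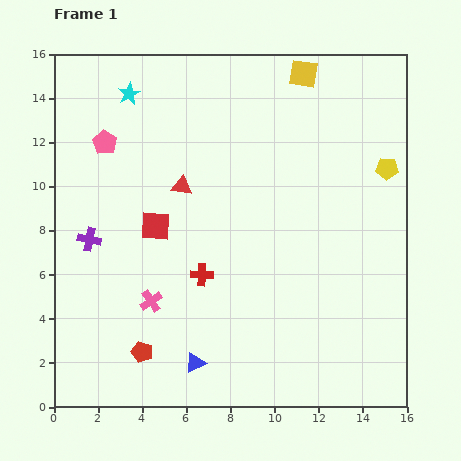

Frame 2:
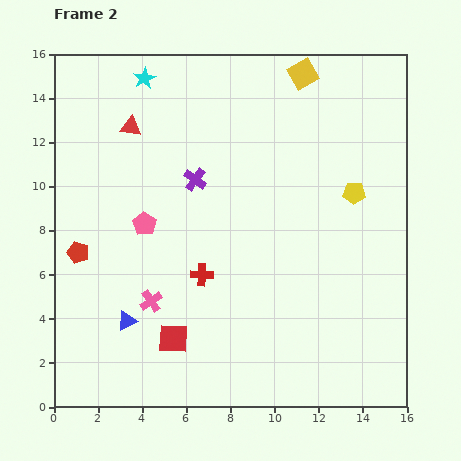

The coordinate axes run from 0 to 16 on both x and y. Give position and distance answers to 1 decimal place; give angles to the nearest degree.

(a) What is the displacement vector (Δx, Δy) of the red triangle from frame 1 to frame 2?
(-2.3, 2.7)

The red triangle was at (5.8, 10.0) in frame 1 and (3.5, 12.7) in frame 2.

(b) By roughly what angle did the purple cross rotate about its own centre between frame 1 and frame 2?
25° clockwise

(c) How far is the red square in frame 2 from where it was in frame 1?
5.2

The red square moved from (4.6, 8.2) to (5.4, 3.1), a distance of √(0.8² + 5.1²) ≈ 5.2.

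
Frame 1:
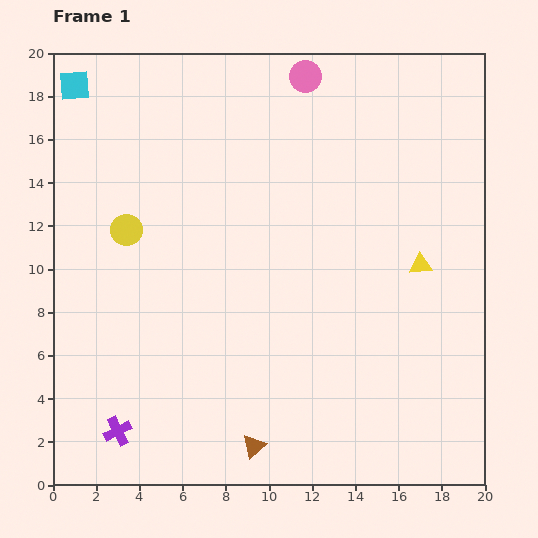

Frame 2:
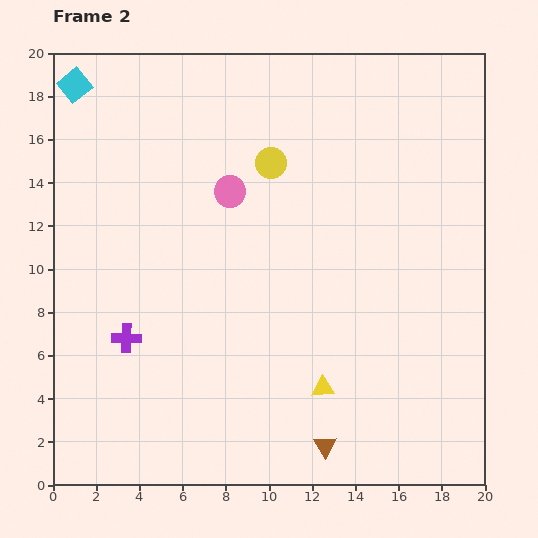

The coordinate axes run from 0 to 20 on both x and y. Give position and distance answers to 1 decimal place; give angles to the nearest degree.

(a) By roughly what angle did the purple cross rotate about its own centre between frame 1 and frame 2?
28° clockwise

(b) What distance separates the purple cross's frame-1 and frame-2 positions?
4.3

The purple cross moved from (3.0, 2.5) to (3.4, 6.8), a distance of √(0.4² + 4.3²) ≈ 4.3.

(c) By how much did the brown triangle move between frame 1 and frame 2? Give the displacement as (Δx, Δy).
(3.3, 0.0)

The brown triangle was at (9.3, 1.8) in frame 1 and (12.6, 1.8) in frame 2.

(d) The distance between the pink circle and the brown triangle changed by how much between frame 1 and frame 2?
-4.7

Distance in frame 1: 17.3. Distance in frame 2: 12.6.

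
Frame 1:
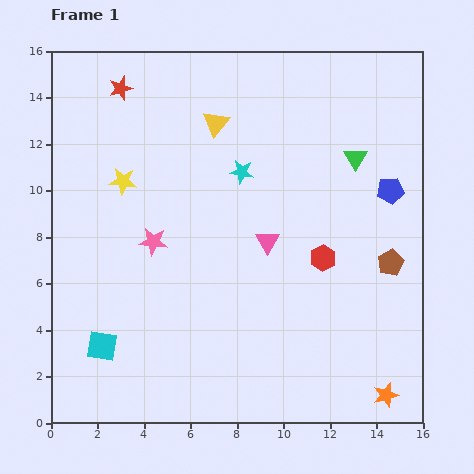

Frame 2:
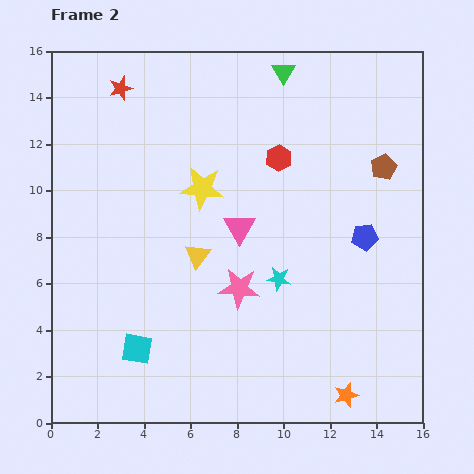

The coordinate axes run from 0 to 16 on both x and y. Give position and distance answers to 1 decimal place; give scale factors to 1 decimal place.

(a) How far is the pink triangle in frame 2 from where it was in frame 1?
1.3

The pink triangle moved from (9.3, 7.8) to (8.1, 8.4), a distance of √(1.2² + 0.6²) ≈ 1.3.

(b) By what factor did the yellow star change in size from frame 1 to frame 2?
1.6×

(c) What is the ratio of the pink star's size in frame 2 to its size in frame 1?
1.5×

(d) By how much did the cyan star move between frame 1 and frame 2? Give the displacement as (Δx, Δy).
(1.6, -4.6)

The cyan star was at (8.2, 10.8) in frame 1 and (9.8, 6.2) in frame 2.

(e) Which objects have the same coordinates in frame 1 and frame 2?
the red star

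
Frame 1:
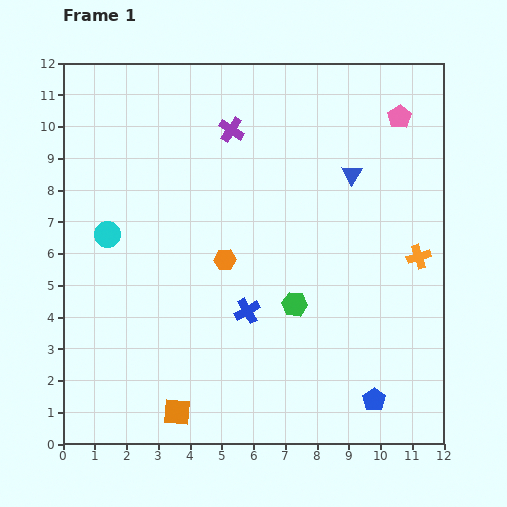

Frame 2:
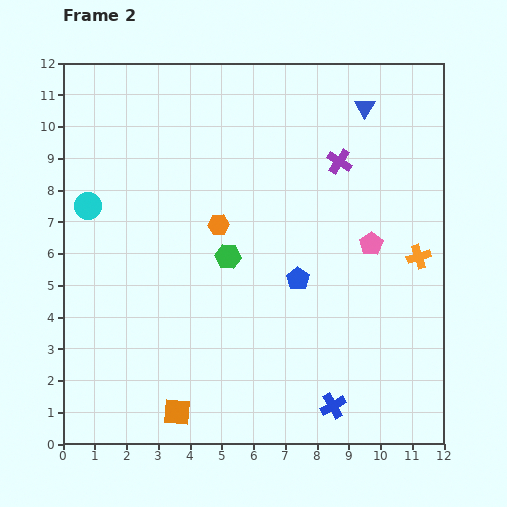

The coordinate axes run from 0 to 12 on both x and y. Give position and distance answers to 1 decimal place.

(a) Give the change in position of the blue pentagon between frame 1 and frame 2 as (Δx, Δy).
(-2.4, 3.8)

The blue pentagon was at (9.8, 1.4) in frame 1 and (7.4, 5.2) in frame 2.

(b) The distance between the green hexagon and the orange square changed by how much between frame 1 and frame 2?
+0.2

Distance in frame 1: 5.0. Distance in frame 2: 5.2.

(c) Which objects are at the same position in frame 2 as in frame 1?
the orange square, the orange cross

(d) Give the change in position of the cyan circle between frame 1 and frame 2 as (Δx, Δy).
(-0.6, 0.9)

The cyan circle was at (1.4, 6.6) in frame 1 and (0.8, 7.5) in frame 2.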